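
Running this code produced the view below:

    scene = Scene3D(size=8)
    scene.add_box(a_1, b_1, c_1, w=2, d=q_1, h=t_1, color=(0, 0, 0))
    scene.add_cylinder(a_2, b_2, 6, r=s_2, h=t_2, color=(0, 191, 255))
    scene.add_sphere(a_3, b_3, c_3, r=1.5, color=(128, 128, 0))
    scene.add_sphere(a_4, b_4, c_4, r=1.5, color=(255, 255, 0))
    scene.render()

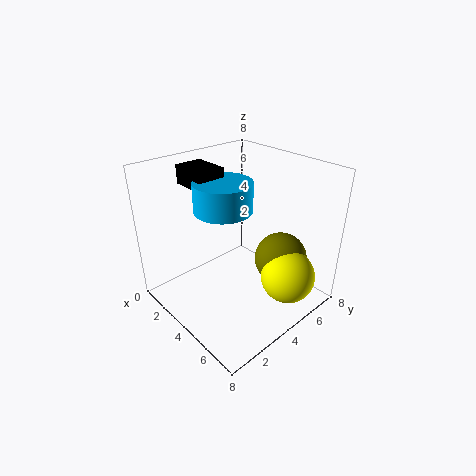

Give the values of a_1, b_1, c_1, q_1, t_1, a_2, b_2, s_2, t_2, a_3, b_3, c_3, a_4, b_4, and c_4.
a_1 = 1.5, b_1 = 2, c_1 = 7, q_1 = 1.5, t_1 = 1, a_2 = 4, b_2 = 3, s_2 = 1.5, t_2 = 1.5, a_3 = 5.5, b_3 = 6, c_3 = 2.5, a_4 = 6.5, b_4 = 5.5, c_4 = 2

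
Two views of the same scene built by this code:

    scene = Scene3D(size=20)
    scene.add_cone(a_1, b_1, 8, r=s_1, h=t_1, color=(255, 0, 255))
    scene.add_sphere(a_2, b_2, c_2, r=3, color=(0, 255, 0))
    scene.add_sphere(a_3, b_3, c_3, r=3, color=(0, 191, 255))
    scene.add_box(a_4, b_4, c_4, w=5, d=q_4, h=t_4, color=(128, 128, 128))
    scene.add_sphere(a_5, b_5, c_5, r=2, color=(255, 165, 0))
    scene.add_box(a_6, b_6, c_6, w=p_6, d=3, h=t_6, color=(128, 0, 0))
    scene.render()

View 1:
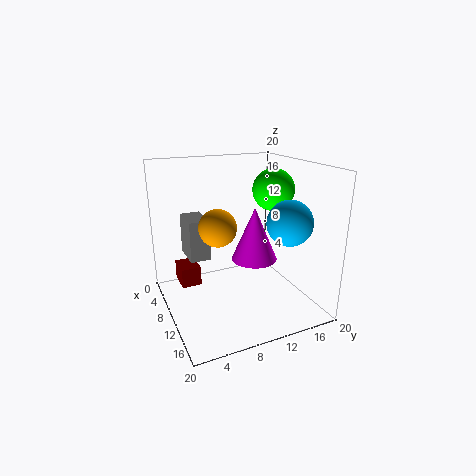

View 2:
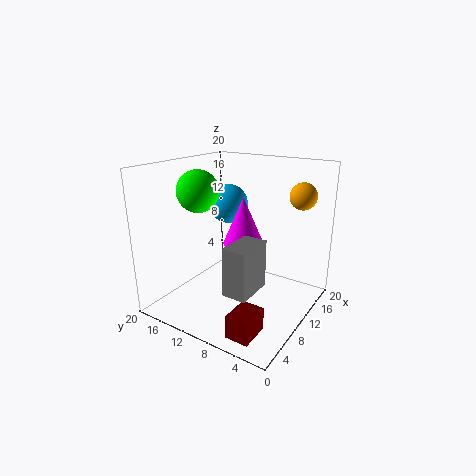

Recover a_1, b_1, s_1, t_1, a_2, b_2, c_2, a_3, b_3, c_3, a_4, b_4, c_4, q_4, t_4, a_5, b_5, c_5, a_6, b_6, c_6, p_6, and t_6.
a_1 = 13, b_1 = 11, s_1 = 3, t_1 = 7, a_2 = 9, b_2 = 16, c_2 = 16, a_3 = 15, b_3 = 15, c_3 = 13, a_4 = 2, b_4 = 4, c_4 = 6, q_4 = 3, t_4 = 6, a_5 = 18, b_5 = 4, c_5 = 15, a_6 = 1, b_6 = 3, c_6 = 1, p_6 = 4, t_6 = 3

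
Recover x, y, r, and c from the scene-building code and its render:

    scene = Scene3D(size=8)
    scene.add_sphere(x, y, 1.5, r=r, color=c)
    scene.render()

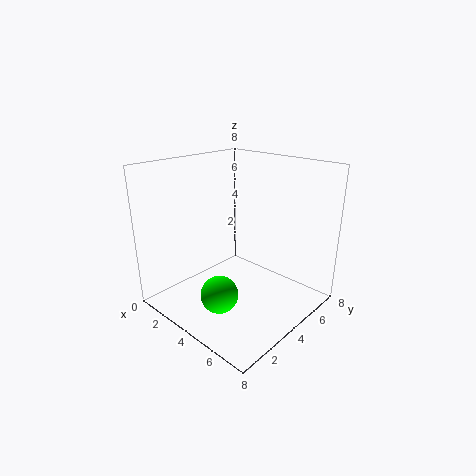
x = 4.5; y = 2; r = 1; c = 'lime'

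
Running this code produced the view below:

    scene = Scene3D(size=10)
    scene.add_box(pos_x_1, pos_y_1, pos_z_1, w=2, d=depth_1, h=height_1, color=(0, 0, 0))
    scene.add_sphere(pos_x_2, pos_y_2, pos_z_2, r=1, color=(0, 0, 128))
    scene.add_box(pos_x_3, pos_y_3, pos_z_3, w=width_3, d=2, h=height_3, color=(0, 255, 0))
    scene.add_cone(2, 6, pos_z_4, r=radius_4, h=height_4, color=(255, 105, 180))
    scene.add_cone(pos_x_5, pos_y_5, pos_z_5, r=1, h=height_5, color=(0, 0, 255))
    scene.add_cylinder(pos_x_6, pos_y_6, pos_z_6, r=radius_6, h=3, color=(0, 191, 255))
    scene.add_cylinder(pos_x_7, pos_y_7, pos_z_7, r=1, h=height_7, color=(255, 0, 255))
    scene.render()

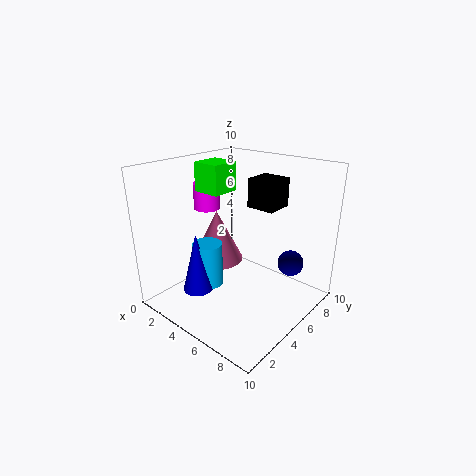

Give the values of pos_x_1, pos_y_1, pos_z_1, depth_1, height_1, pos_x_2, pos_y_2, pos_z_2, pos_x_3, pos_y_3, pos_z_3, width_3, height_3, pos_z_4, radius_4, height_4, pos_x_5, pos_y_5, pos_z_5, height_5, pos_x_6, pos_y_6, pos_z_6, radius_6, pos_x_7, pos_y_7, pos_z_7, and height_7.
pos_x_1 = 5; pos_y_1 = 6; pos_z_1 = 7; depth_1 = 2; height_1 = 2; pos_x_2 = 7; pos_y_2 = 9; pos_z_2 = 2; pos_x_3 = 2; pos_y_3 = 4; pos_z_3 = 8; width_3 = 2; height_3 = 2; pos_z_4 = 2; radius_4 = 2; height_4 = 4; pos_x_5 = 4; pos_y_5 = 2; pos_z_5 = 2; height_5 = 4; pos_x_6 = 4; pos_y_6 = 3; pos_z_6 = 2; radius_6 = 1; pos_x_7 = 1; pos_y_7 = 6; pos_z_7 = 6; height_7 = 2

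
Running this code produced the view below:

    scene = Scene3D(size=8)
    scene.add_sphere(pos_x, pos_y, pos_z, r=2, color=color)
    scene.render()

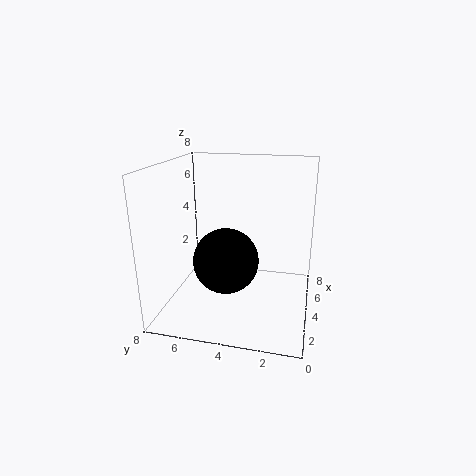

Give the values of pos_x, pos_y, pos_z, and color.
pos_x = 5
pos_y = 5
pos_z = 2
color = 'black'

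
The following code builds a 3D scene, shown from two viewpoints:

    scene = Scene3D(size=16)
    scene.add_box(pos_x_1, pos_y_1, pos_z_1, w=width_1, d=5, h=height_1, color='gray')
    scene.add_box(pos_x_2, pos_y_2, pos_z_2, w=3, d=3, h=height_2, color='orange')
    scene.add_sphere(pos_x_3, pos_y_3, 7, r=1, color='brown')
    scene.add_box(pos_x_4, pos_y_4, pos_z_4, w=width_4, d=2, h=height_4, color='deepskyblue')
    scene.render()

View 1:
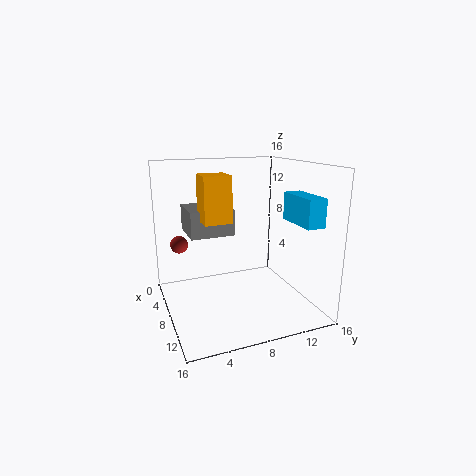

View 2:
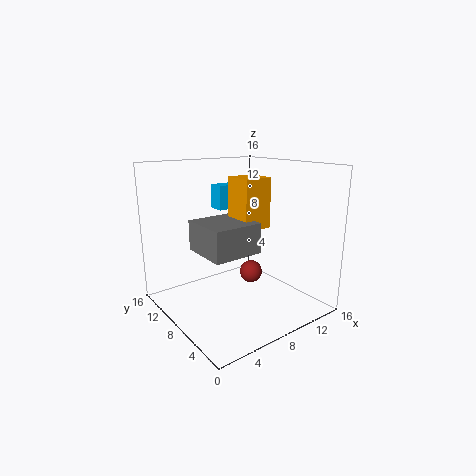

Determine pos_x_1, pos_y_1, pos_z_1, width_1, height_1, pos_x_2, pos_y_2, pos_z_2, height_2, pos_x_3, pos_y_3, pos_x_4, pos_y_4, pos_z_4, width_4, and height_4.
pos_x_1 = 2, pos_y_1 = 3, pos_z_1 = 8, width_1 = 5, height_1 = 3, pos_x_2 = 6, pos_y_2 = 4, pos_z_2 = 10, height_2 = 5, pos_x_3 = 5, pos_y_3 = 2, pos_x_4 = 9, pos_y_4 = 13, pos_z_4 = 10, width_4 = 5, height_4 = 3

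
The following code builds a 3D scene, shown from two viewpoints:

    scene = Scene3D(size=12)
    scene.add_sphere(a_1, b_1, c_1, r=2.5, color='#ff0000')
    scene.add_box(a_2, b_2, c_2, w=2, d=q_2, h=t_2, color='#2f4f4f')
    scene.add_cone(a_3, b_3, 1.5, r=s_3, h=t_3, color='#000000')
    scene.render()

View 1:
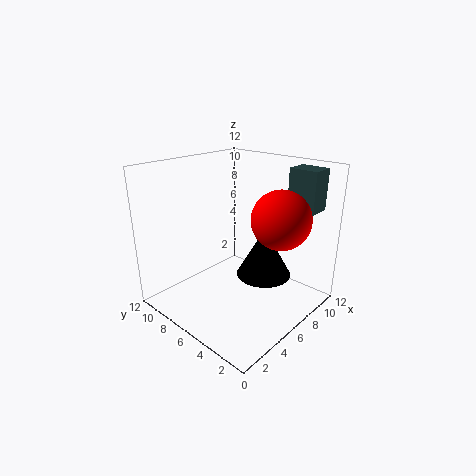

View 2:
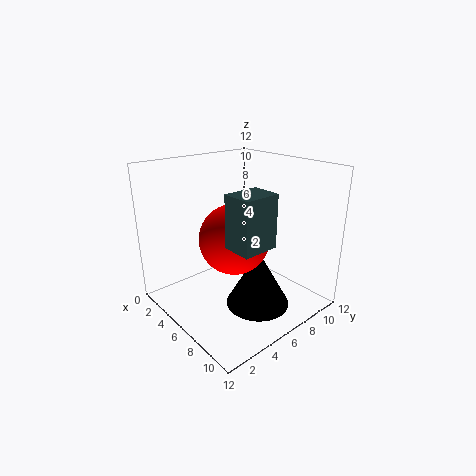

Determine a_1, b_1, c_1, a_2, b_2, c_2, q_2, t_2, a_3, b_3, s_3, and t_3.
a_1 = 8.5
b_1 = 3.5
c_1 = 7.5
a_2 = 10
b_2 = 1.5
c_2 = 8
q_2 = 2.5
t_2 = 3.5
a_3 = 9
b_3 = 5.5
s_3 = 2.5
t_3 = 4.5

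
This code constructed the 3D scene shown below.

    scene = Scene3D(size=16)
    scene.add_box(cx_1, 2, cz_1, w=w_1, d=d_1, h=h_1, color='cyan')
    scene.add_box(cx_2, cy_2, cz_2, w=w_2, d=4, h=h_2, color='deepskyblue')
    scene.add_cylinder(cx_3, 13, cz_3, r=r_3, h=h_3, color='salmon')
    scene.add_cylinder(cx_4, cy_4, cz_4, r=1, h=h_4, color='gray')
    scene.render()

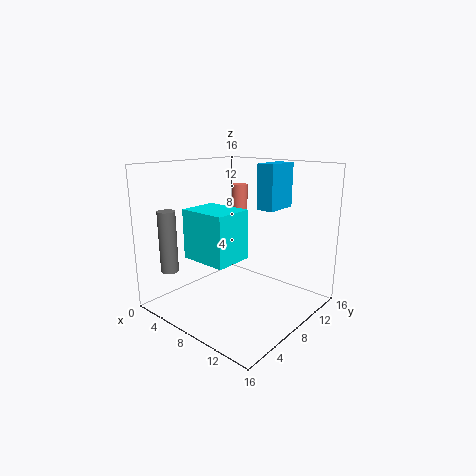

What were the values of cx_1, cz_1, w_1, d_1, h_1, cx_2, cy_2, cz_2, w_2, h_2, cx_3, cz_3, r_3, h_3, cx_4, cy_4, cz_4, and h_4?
cx_1 = 6
cz_1 = 7
w_1 = 5
d_1 = 4
h_1 = 5
cx_2 = 9
cy_2 = 10
cz_2 = 11
w_2 = 2
h_2 = 5
cx_3 = 4
cz_3 = 7
r_3 = 1
h_3 = 6
cx_4 = 2
cy_4 = 3
cz_4 = 4
h_4 = 7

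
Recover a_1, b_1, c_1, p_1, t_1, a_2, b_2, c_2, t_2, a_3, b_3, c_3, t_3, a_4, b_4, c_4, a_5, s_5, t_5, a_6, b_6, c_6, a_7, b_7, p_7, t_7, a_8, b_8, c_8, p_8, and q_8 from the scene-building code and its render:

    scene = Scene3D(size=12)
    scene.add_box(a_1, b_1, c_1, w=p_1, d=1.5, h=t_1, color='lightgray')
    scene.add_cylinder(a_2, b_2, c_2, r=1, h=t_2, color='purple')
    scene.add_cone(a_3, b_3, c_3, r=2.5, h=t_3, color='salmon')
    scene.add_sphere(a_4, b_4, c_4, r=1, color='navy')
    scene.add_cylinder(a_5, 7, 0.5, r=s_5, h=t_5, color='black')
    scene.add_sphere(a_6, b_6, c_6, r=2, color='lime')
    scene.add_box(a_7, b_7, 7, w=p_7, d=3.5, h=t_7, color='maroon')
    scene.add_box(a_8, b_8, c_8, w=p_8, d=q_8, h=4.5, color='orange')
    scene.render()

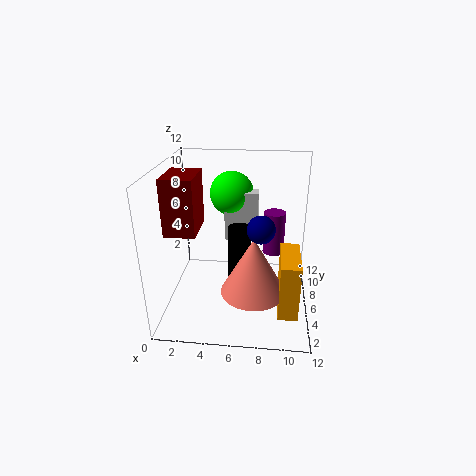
a_1 = 4.5
b_1 = 8.5
c_1 = 4.5
p_1 = 3
t_1 = 4.5
a_2 = 9
b_2 = 9.5
c_2 = 3
t_2 = 4
a_3 = 7.5
b_3 = 3
c_3 = 3
t_3 = 4.5
a_4 = 8
b_4 = 2.5
c_4 = 8.5
a_5 = 6
s_5 = 1
t_5 = 6
a_6 = 5
b_6 = 10
c_6 = 8.5
a_7 = 0.5
b_7 = 3.5
p_7 = 2.5
t_7 = 4.5
a_8 = 9.5
b_8 = 1.5
c_8 = 1.5
p_8 = 1.5
q_8 = 4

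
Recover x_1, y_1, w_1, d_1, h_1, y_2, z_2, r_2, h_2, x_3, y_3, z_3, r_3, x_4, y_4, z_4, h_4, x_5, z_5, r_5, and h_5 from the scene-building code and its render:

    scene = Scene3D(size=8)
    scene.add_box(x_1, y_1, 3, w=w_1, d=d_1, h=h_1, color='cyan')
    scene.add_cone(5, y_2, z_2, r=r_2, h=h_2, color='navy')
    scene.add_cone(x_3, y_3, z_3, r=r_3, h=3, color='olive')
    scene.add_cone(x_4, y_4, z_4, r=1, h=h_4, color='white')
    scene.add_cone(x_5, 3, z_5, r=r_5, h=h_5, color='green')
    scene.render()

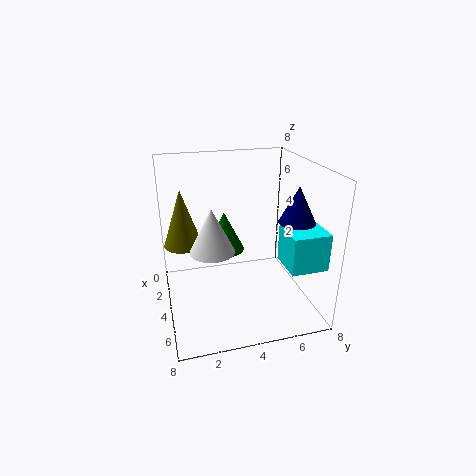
x_1 = 5
y_1 = 6
w_1 = 2
d_1 = 2
h_1 = 2
y_2 = 7
z_2 = 5
r_2 = 1
h_2 = 2
x_3 = 4
y_3 = 1
z_3 = 4
r_3 = 1
x_4 = 7
y_4 = 2
z_4 = 5
h_4 = 2
x_5 = 5
z_5 = 4
r_5 = 1
h_5 = 2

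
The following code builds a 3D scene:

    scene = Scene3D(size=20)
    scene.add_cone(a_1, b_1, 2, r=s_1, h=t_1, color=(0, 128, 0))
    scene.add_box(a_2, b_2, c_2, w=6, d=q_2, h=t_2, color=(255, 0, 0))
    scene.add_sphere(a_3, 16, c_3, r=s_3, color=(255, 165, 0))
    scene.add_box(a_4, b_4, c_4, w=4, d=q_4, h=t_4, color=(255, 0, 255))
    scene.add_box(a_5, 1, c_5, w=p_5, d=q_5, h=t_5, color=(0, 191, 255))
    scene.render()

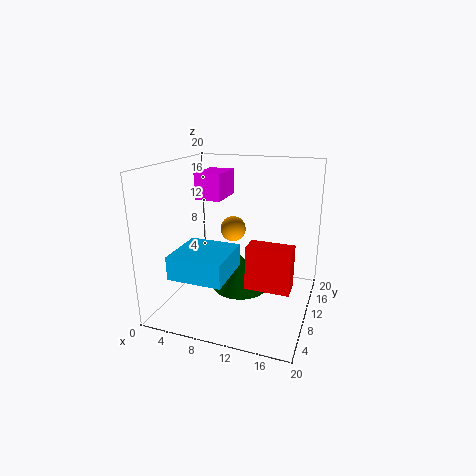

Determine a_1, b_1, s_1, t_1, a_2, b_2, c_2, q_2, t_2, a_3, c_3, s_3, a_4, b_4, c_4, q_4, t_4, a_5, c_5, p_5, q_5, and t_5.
a_1 = 10, b_1 = 11, s_1 = 4, t_1 = 5, a_2 = 12, b_2 = 7, c_2 = 4, q_2 = 3, t_2 = 6, a_3 = 7, c_3 = 9, s_3 = 2, a_4 = 2, b_4 = 13, c_4 = 14, q_4 = 6, t_4 = 4, a_5 = 4, c_5 = 7, p_5 = 7, q_5 = 7, t_5 = 3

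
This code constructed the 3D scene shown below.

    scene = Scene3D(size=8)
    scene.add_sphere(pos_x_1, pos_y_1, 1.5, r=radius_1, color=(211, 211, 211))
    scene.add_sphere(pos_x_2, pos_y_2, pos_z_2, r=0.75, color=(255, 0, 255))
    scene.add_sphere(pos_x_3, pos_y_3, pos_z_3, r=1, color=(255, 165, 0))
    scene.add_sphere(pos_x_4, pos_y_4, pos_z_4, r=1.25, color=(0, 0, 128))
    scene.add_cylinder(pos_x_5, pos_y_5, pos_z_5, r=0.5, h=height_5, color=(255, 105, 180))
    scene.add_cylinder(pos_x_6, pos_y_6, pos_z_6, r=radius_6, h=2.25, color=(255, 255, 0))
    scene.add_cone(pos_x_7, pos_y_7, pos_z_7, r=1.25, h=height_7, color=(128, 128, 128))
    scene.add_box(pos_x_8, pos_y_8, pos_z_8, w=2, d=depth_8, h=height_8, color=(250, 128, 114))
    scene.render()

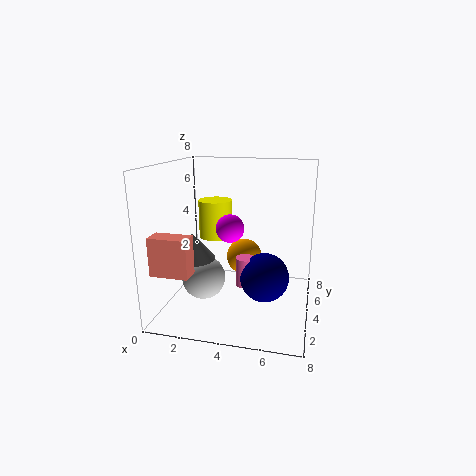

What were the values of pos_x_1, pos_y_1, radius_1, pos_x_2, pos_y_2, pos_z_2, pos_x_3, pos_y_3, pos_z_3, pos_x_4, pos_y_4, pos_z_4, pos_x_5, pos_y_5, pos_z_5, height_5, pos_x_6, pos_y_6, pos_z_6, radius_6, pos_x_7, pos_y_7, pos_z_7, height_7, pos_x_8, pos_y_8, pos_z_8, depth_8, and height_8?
pos_x_1 = 2, pos_y_1 = 3.75, radius_1 = 1.25, pos_x_2 = 3.75, pos_y_2 = 3.25, pos_z_2 = 4.75, pos_x_3 = 4.25, pos_y_3 = 4.5, pos_z_3 = 2.75, pos_x_4 = 5.75, pos_y_4 = 2.5, pos_z_4 = 2.5, pos_x_5 = 4.75, pos_y_5 = 2.5, pos_z_5 = 2, height_5 = 1.5, pos_x_6 = 2.25, pos_y_6 = 5.5, pos_z_6 = 3.5, radius_6 = 1, pos_x_7 = 1.5, pos_y_7 = 3.5, pos_z_7 = 2.75, height_7 = 1.5, pos_x_8 = 0.25, pos_y_8 = 0.75, pos_z_8 = 2.75, depth_8 = 1, height_8 = 2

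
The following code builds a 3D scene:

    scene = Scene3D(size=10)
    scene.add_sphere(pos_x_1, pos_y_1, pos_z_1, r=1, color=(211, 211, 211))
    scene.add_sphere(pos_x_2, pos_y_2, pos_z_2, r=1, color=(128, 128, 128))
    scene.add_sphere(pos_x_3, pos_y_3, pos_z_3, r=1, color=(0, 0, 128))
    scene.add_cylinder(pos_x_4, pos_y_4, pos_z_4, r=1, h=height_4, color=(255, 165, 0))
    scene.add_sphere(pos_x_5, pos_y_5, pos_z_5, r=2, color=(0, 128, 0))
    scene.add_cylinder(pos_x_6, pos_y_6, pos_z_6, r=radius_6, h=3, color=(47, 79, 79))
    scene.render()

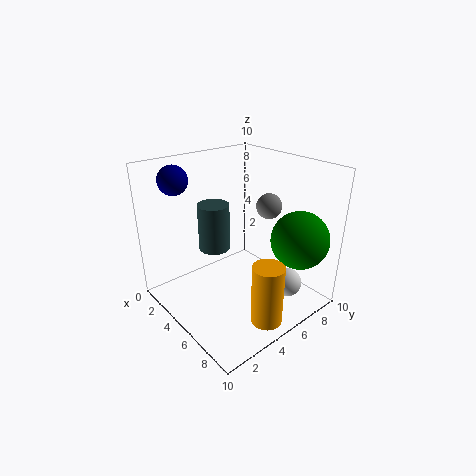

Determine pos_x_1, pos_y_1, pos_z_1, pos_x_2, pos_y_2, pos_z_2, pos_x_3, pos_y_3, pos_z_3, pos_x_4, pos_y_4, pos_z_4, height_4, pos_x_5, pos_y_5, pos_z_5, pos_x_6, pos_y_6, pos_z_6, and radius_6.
pos_x_1 = 8; pos_y_1 = 7; pos_z_1 = 2; pos_x_2 = 4; pos_y_2 = 9; pos_z_2 = 6; pos_x_3 = 2; pos_y_3 = 2; pos_z_3 = 9; pos_x_4 = 9; pos_y_4 = 4; pos_z_4 = 1; height_4 = 4; pos_x_5 = 8; pos_y_5 = 8; pos_z_5 = 5; pos_x_6 = 5; pos_y_6 = 3; pos_z_6 = 5; radius_6 = 1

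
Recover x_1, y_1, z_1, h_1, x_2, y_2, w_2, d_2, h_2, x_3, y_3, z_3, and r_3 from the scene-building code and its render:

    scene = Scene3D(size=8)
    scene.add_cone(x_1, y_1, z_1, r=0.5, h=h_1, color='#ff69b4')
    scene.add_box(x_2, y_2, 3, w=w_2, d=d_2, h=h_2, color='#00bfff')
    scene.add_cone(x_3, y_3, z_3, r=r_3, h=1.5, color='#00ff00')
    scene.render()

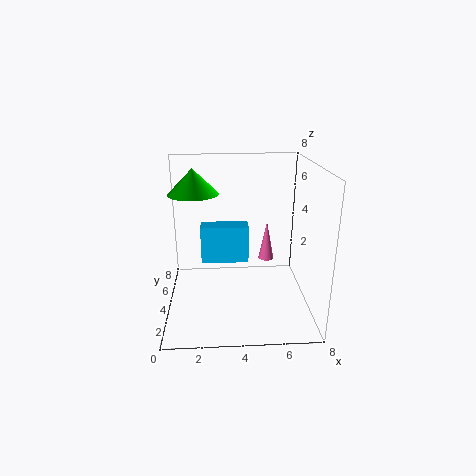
x_1 = 6, y_1 = 6.5, z_1 = 1.5, h_1 = 2.5, x_2 = 2, y_2 = 3, w_2 = 2.5, d_2 = 1, h_2 = 2, x_3 = 1.5, y_3 = 6, z_3 = 6, r_3 = 1.5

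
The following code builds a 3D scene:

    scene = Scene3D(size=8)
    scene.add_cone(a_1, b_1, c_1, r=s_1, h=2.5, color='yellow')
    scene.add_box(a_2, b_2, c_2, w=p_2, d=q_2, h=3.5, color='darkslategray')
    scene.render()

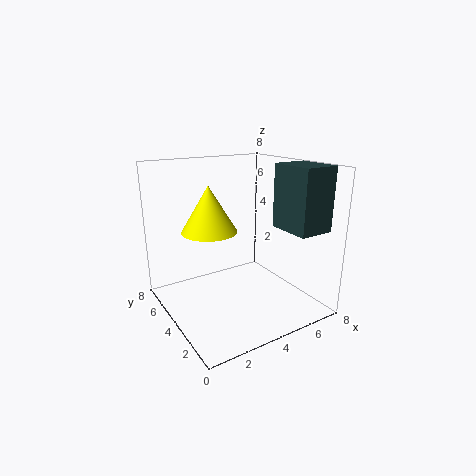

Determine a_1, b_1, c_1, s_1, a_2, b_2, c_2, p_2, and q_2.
a_1 = 2.5
b_1 = 4.5
c_1 = 4.5
s_1 = 1.5
a_2 = 6
b_2 = 1
c_2 = 4.5
p_2 = 2
q_2 = 2.5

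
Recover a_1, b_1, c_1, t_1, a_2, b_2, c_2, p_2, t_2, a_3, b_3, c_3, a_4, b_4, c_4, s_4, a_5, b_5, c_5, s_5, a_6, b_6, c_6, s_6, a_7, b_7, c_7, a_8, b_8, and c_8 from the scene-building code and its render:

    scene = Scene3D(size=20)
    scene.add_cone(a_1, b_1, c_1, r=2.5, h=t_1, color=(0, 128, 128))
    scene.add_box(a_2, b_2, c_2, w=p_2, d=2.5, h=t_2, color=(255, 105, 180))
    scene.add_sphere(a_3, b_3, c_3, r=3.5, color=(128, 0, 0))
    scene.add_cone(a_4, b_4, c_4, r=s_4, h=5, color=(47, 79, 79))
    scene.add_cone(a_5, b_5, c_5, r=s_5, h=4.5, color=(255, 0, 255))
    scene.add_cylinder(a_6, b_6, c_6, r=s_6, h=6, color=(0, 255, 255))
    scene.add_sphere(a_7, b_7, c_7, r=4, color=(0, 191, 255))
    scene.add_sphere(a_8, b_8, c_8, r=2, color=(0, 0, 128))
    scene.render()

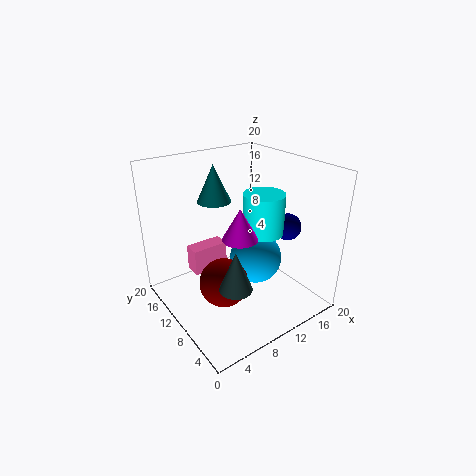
a_1 = 10; b_1 = 16; c_1 = 13.5; t_1 = 5.5; a_2 = 5.5; b_2 = 14.5; c_2 = 3; p_2 = 5.5; t_2 = 4; a_3 = 7.5; b_3 = 10; c_3 = 3.5; a_4 = 5; b_4 = 3.5; c_4 = 7.5; s_4 = 2; a_5 = 10; b_5 = 9.5; c_5 = 10; s_5 = 2.5; a_6 = 14.5; b_6 = 10; c_6 = 9.5; s_6 = 3; a_7 = 14.5; b_7 = 11.5; c_7 = 4.5; a_8 = 18; b_8 = 8.5; c_8 = 10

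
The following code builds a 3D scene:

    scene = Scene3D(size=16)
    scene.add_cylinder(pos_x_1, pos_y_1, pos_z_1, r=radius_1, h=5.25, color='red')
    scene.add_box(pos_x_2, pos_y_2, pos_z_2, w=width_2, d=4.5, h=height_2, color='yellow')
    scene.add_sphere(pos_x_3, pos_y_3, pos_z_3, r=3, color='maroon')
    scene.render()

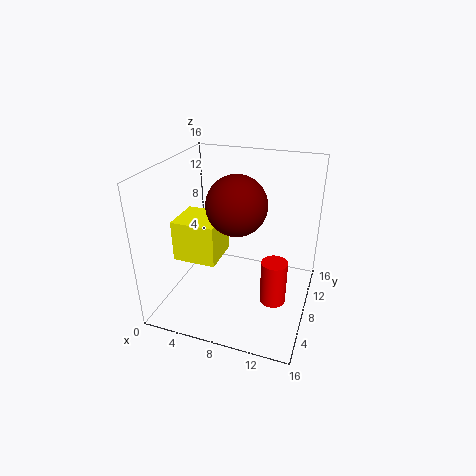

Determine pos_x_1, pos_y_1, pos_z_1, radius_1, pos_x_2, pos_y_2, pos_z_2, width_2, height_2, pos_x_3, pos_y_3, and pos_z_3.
pos_x_1 = 12.25
pos_y_1 = 8.25
pos_z_1 = 0.25
radius_1 = 1.5
pos_x_2 = 1.75
pos_y_2 = 4.5
pos_z_2 = 6
width_2 = 4.75
height_2 = 4.5
pos_x_3 = 8.75
pos_y_3 = 5.5
pos_z_3 = 13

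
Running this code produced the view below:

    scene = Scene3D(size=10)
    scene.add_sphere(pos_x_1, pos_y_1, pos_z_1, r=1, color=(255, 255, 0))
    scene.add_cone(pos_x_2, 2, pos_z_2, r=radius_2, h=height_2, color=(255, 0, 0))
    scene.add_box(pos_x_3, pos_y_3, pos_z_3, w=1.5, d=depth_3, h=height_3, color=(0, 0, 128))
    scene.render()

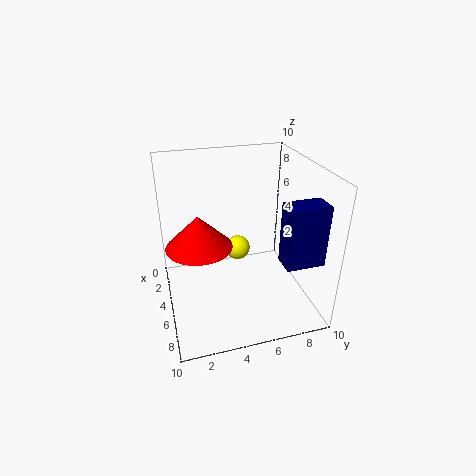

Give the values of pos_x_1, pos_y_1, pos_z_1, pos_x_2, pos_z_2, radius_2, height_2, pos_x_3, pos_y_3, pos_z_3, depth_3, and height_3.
pos_x_1 = 1.5
pos_y_1 = 6
pos_z_1 = 2
pos_x_2 = 7
pos_z_2 = 6
radius_2 = 2
height_2 = 2
pos_x_3 = 7.5
pos_y_3 = 7
pos_z_3 = 4.5
depth_3 = 2.5
height_3 = 4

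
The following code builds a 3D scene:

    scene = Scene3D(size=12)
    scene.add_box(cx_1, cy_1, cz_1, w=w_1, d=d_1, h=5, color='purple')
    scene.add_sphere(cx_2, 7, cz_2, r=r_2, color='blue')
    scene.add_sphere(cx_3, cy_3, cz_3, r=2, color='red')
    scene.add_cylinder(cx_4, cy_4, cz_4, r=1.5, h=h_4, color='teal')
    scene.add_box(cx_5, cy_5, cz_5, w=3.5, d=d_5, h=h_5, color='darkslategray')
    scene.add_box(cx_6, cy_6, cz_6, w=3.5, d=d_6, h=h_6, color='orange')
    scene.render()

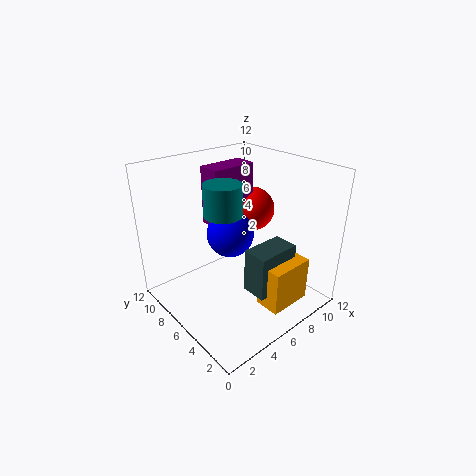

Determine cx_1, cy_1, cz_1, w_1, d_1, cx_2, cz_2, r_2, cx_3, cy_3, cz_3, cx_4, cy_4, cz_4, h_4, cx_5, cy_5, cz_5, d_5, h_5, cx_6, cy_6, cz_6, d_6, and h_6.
cx_1 = 5, cy_1 = 7.5, cz_1 = 6.5, w_1 = 4, d_1 = 2, cx_2 = 6, cz_2 = 6, r_2 = 2, cx_3 = 9.5, cy_3 = 8, cz_3 = 7, cx_4 = 4.5, cy_4 = 6, cz_4 = 8.5, h_4 = 2.5, cx_5 = 4.5, cy_5 = 1.5, cz_5 = 3, d_5 = 2, h_5 = 3.5, cx_6 = 5, cy_6 = 0.5, cz_6 = 2, d_6 = 2, h_6 = 3.5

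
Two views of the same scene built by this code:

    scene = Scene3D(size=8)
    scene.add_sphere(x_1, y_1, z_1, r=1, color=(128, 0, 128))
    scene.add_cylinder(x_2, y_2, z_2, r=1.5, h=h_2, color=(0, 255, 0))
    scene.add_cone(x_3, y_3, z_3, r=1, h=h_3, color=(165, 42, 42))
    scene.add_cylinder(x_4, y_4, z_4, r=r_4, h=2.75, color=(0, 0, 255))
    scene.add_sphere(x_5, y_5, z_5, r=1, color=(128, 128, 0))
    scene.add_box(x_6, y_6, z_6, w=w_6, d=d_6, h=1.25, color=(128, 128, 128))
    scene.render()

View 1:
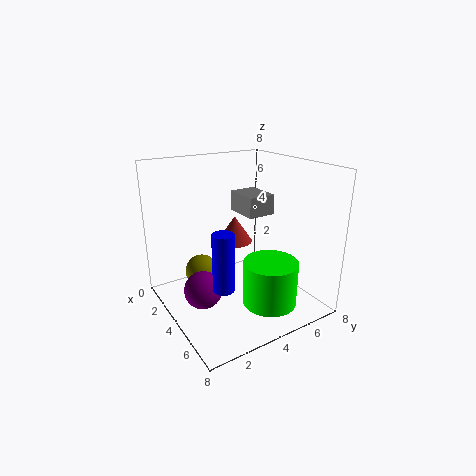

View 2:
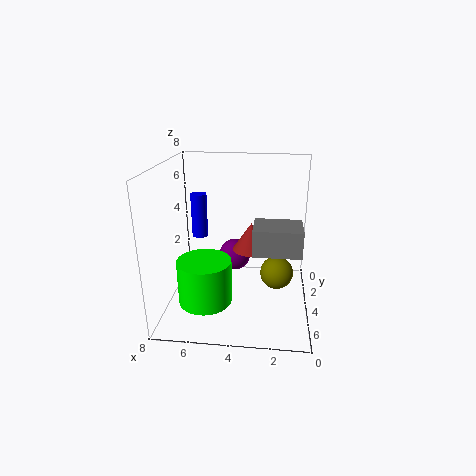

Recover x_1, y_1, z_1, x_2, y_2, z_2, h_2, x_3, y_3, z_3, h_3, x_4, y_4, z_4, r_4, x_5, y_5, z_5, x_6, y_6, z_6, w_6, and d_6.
x_1 = 4.5, y_1 = 1.5, z_1 = 1.75, x_2 = 5.75, y_2 = 5, z_2 = 0.5, h_2 = 2.5, x_3 = 3.25, y_3 = 4.25, z_3 = 3.5, h_3 = 1.5, x_4 = 6.75, y_4 = 1.5, z_4 = 3, r_4 = 0.5, x_5 = 1.75, y_5 = 2.75, z_5 = 1.25, x_6 = 0.75, y_6 = 5.5, z_6 = 4.5, w_6 = 2.25, d_6 = 1.75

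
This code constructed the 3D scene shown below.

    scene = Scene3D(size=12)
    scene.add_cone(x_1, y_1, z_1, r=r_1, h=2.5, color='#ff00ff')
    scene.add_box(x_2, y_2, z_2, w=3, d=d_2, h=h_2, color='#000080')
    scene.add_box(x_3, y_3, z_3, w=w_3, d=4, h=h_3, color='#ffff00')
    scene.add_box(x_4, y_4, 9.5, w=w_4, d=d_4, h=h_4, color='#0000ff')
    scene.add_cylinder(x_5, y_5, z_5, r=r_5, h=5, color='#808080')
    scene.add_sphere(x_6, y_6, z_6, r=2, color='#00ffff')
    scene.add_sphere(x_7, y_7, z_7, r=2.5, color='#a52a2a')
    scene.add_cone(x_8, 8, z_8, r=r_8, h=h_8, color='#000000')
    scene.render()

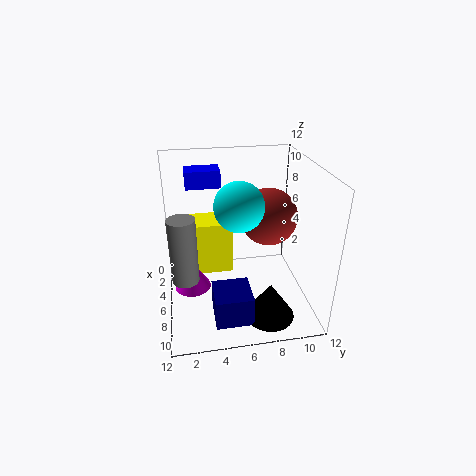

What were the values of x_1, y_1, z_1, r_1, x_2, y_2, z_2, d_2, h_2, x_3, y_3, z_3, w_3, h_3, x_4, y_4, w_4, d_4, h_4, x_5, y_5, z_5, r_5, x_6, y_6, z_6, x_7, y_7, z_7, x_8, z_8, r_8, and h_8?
x_1 = 6.5; y_1 = 2; z_1 = 2; r_1 = 1.5; x_2 = 7.5; y_2 = 3.5; z_2 = 0.5; d_2 = 3; h_2 = 2.5; x_3 = 0.5; y_3 = 2; z_3 = 1; w_3 = 3; h_3 = 5; x_4 = 1.5; y_4 = 2; w_4 = 2; d_4 = 3; h_4 = 1.5; x_5 = 9; y_5 = 1.5; z_5 = 4.5; r_5 = 1; x_6 = 6.5; y_6 = 6; z_6 = 9; x_7 = 4.5; y_7 = 9; z_7 = 7; x_8 = 9.5; z_8 = 0.5; r_8 = 2; h_8 = 3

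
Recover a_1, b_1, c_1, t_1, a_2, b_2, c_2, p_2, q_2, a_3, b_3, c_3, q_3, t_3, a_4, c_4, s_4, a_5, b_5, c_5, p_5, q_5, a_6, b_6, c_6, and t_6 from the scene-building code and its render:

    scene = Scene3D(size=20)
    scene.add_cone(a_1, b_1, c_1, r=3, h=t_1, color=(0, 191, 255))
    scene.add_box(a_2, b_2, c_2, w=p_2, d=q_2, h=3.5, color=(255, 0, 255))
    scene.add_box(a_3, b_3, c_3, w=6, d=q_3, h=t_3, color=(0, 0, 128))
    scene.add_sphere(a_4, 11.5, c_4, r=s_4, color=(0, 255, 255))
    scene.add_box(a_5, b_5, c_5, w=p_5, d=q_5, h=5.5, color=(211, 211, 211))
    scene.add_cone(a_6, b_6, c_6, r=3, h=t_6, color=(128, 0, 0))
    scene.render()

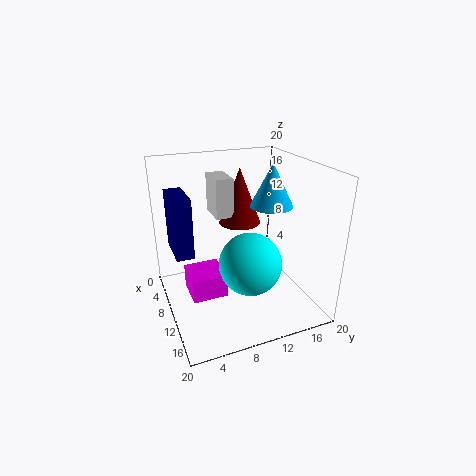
a_1 = 10; b_1 = 15; c_1 = 14; t_1 = 6; a_2 = 6; b_2 = 3; c_2 = 1.5; p_2 = 5; q_2 = 5; a_3 = 3; b_3 = 1.5; c_3 = 7.5; q_3 = 2.5; t_3 = 8.5; a_4 = 11; c_4 = 6; s_4 = 4.5; a_5 = 4; b_5 = 7.5; c_5 = 12.5; p_5 = 4.5; q_5 = 2.5; a_6 = 7; b_6 = 11.5; c_6 = 11; t_6 = 8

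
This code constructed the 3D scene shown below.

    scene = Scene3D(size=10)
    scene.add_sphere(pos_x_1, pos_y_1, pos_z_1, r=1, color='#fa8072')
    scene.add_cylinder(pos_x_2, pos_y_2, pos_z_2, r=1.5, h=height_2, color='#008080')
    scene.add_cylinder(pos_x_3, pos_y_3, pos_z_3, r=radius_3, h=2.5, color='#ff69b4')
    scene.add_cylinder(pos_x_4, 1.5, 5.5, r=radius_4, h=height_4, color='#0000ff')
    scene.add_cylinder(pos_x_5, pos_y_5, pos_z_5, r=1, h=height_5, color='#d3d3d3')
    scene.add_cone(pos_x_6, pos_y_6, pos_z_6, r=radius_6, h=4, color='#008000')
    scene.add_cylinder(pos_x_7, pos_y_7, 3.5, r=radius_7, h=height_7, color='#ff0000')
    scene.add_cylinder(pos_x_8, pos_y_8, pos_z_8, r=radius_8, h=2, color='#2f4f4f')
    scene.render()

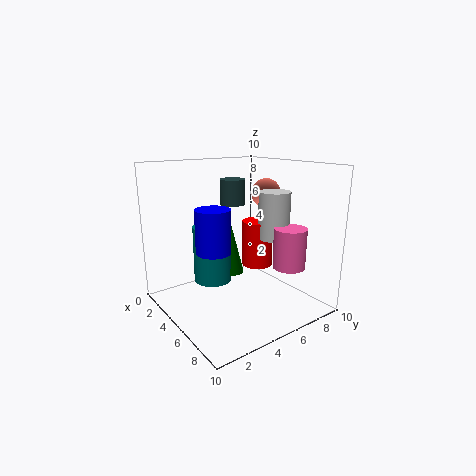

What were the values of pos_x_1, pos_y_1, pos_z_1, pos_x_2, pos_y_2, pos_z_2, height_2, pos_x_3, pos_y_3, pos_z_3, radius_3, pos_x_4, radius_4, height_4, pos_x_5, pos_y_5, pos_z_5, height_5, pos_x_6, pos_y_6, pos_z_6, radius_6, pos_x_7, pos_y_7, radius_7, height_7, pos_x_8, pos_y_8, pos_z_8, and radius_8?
pos_x_1 = 5.5
pos_y_1 = 7
pos_z_1 = 8
pos_x_2 = 1.5
pos_y_2 = 5
pos_z_2 = 0.5
height_2 = 4.5
pos_x_3 = 9
pos_y_3 = 6
pos_z_3 = 4
radius_3 = 1
pos_x_4 = 7.5
radius_4 = 1
height_4 = 2.5
pos_x_5 = 7.5
pos_y_5 = 6
pos_z_5 = 5.5
height_5 = 3
pos_x_6 = 2
pos_y_6 = 6.5
pos_z_6 = 1
radius_6 = 1
pos_x_7 = 6.5
pos_y_7 = 5.5
radius_7 = 1
height_7 = 3
pos_x_8 = 1.5
pos_y_8 = 7
pos_z_8 = 6.5
radius_8 = 1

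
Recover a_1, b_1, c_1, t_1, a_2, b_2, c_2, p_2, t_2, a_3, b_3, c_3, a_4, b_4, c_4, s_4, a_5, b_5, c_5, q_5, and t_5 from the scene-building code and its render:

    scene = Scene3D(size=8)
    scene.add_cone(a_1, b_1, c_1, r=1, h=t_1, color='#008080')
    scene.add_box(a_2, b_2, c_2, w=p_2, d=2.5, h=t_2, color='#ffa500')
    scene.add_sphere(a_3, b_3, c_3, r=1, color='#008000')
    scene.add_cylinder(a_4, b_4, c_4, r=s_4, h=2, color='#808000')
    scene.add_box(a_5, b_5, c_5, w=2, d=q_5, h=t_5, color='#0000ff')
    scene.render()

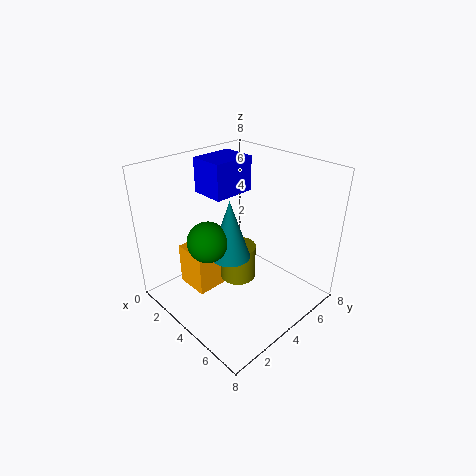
a_1 = 5; b_1 = 2.5; c_1 = 4; t_1 = 3; a_2 = 1; b_2 = 2; c_2 = 0.5; p_2 = 2; t_2 = 2.5; a_3 = 4.5; b_3 = 1.5; c_3 = 5; a_4 = 4; b_4 = 4; c_4 = 1.5; s_4 = 1; a_5 = 1; b_5 = 3.5; c_5 = 6; q_5 = 2.5; t_5 = 2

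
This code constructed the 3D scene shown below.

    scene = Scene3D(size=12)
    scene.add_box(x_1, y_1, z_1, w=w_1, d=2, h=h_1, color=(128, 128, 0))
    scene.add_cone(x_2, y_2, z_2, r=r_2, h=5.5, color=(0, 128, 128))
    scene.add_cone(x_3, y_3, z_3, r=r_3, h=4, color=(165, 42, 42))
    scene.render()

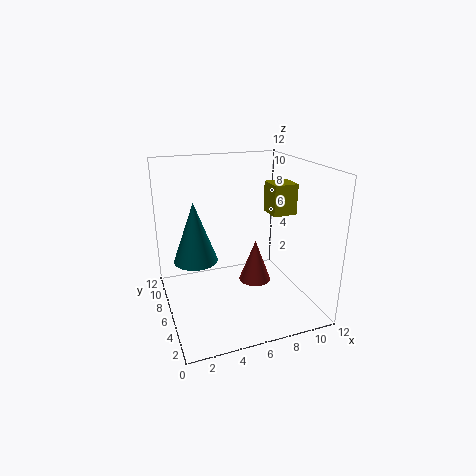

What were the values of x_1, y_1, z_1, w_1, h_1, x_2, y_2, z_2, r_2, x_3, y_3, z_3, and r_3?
x_1 = 8.5
y_1 = 4.5
z_1 = 8
w_1 = 2
h_1 = 2.5
x_2 = 3
y_2 = 9
z_2 = 3
r_2 = 2
x_3 = 8.5
y_3 = 8
z_3 = 0.5
r_3 = 1.5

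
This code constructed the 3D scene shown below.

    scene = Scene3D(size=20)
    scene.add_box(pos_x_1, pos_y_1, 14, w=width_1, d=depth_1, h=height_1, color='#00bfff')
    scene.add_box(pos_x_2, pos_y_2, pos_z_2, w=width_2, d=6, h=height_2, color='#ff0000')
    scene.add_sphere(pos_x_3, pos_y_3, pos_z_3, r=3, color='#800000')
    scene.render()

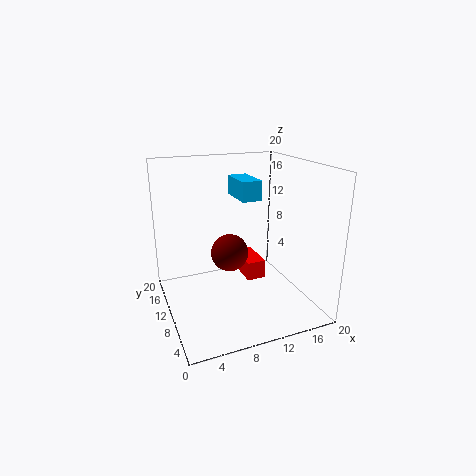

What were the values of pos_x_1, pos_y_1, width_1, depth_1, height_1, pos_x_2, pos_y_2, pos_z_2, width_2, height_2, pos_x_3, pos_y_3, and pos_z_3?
pos_x_1 = 12, pos_y_1 = 13, width_1 = 3, depth_1 = 6, height_1 = 3, pos_x_2 = 13, pos_y_2 = 13, pos_z_2 = 1, width_2 = 3, height_2 = 3, pos_x_3 = 11, pos_y_3 = 16, pos_z_3 = 5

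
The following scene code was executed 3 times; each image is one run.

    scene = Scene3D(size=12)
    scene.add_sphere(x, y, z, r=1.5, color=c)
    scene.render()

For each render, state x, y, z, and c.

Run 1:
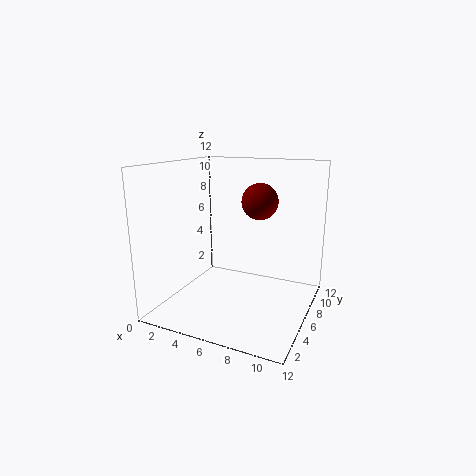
x = 7.5
y = 7
z = 9
c = 'maroon'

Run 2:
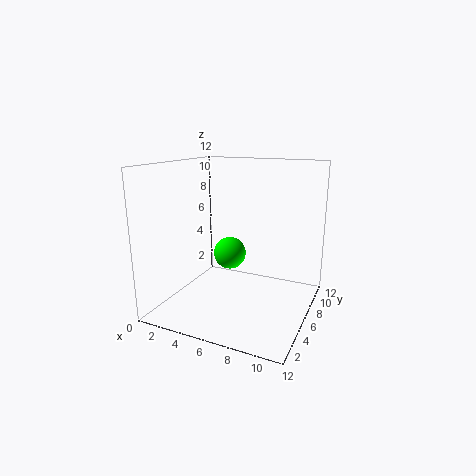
x = 4
y = 8.5
z = 3.5
c = 'lime'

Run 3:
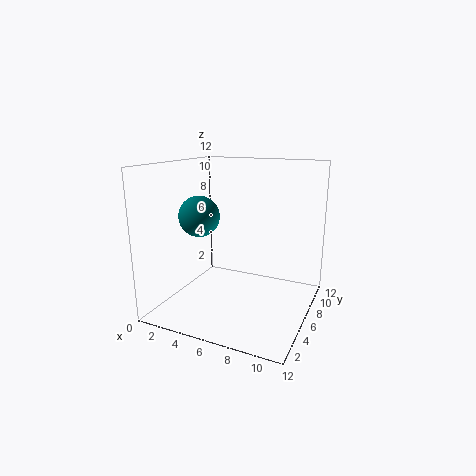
x = 4.5
y = 2.5
z = 8.5
c = 'teal'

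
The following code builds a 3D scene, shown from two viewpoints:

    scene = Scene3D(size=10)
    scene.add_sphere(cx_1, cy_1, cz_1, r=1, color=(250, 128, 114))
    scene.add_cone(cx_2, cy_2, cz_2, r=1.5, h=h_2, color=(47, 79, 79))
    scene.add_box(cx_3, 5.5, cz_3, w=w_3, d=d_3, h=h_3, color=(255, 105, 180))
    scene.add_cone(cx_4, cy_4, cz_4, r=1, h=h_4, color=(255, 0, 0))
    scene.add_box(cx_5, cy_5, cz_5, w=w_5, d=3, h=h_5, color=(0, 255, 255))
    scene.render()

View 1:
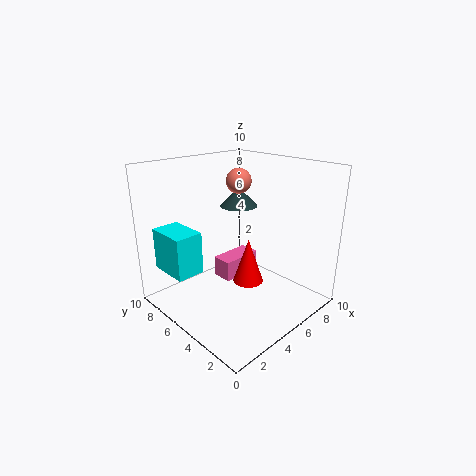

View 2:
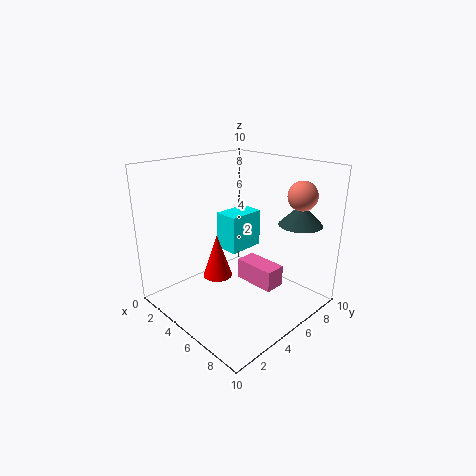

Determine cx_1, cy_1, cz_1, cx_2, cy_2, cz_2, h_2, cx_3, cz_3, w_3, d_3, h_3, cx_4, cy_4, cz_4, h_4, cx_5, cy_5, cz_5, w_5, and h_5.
cx_1 = 8
cy_1 = 8
cz_1 = 8
cx_2 = 8
cy_2 = 8
cz_2 = 6
h_2 = 1.5
cx_3 = 4.5
cz_3 = 1.5
w_3 = 3
d_3 = 1.5
h_3 = 1.5
cx_4 = 4.5
cy_4 = 3.5
cz_4 = 2.5
h_4 = 3
cx_5 = 1
cy_5 = 6.5
cz_5 = 2.5
w_5 = 2
h_5 = 3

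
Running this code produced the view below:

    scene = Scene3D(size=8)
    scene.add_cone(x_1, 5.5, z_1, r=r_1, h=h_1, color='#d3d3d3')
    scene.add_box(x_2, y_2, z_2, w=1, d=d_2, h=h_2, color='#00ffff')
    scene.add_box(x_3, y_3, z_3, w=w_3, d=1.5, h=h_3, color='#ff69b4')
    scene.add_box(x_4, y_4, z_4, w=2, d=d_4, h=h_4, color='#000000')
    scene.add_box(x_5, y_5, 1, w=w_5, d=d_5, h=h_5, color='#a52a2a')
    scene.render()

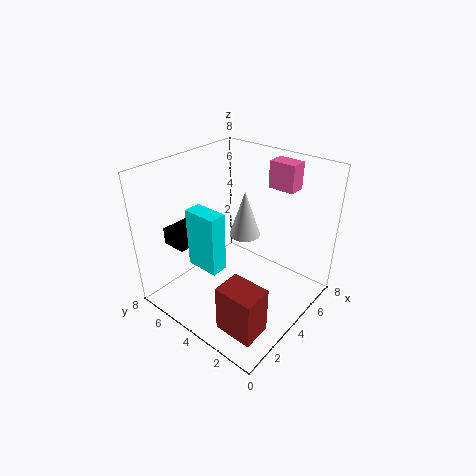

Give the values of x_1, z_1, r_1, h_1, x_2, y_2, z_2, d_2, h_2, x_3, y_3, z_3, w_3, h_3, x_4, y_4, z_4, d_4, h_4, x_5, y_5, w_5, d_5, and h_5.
x_1 = 6.5, z_1 = 2.5, r_1 = 1, h_1 = 3, x_2 = 2.5, y_2 = 4.5, z_2 = 2, d_2 = 2, h_2 = 3.5, x_3 = 6, y_3 = 2, z_3 = 6.5, w_3 = 1, h_3 = 1.5, x_4 = 2, y_4 = 6.5, z_4 = 3, d_4 = 1.5, h_4 = 1, x_5 = 0.5, y_5 = 0.5, w_5 = 1.5, d_5 = 2, h_5 = 2.5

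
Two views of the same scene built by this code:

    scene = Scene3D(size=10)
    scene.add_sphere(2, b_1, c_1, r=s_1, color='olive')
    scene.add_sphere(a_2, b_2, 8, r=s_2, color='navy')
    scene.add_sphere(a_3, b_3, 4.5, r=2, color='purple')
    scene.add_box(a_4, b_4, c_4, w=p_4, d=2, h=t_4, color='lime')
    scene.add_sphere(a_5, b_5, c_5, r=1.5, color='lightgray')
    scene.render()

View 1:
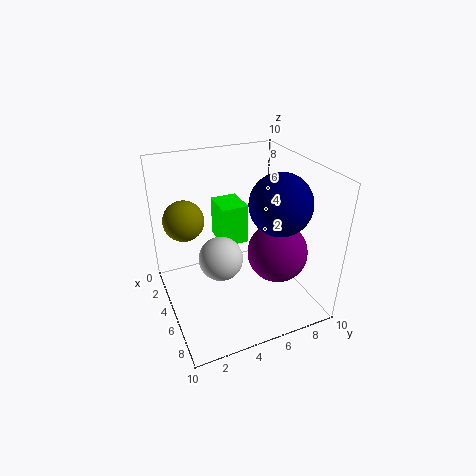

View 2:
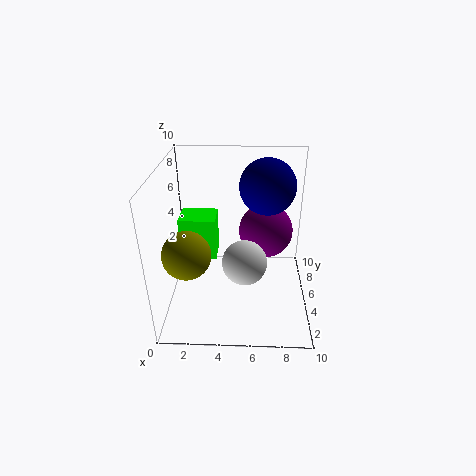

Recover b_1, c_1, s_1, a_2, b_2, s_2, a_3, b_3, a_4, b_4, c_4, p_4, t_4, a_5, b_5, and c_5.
b_1 = 2, c_1 = 5.5, s_1 = 1.5, a_2 = 7, b_2 = 7, s_2 = 2, a_3 = 7, b_3 = 7, a_4 = 1, b_4 = 4.5, c_4 = 3.5, p_4 = 2.5, t_4 = 3, a_5 = 5.5, b_5 = 3.5, c_5 = 4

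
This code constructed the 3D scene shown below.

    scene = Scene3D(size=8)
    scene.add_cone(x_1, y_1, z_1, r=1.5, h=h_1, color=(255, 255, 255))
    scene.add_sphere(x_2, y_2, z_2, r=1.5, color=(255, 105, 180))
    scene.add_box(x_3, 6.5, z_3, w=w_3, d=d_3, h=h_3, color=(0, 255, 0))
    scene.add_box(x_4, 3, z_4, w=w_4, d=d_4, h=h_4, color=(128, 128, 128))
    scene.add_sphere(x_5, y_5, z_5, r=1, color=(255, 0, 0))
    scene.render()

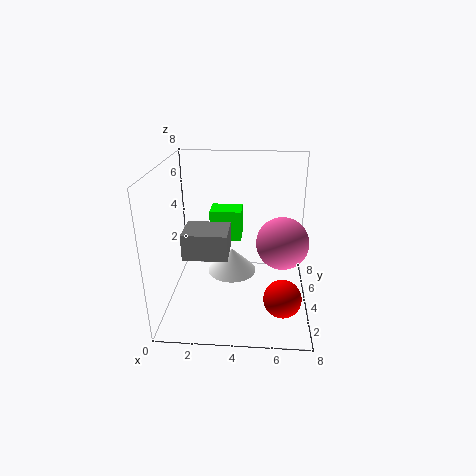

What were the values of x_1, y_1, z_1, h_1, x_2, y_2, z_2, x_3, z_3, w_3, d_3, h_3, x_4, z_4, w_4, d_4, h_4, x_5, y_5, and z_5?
x_1 = 3.5
y_1 = 5.5
z_1 = 1
h_1 = 1.5
x_2 = 6.5
y_2 = 4.5
z_2 = 3.5
x_3 = 2
z_3 = 2.5
w_3 = 2
d_3 = 1.5
h_3 = 2
x_4 = 1
z_4 = 3
w_4 = 2.5
d_4 = 2
h_4 = 1.5
x_5 = 6.5
y_5 = 2
z_5 = 1.5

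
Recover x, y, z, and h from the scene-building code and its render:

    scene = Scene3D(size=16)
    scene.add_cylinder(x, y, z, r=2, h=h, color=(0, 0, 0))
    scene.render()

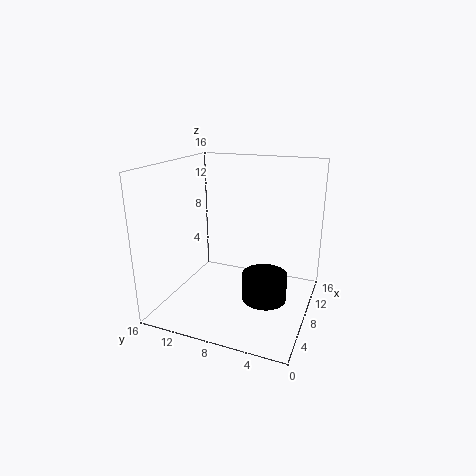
x = 2; y = 3; z = 5; h = 2.5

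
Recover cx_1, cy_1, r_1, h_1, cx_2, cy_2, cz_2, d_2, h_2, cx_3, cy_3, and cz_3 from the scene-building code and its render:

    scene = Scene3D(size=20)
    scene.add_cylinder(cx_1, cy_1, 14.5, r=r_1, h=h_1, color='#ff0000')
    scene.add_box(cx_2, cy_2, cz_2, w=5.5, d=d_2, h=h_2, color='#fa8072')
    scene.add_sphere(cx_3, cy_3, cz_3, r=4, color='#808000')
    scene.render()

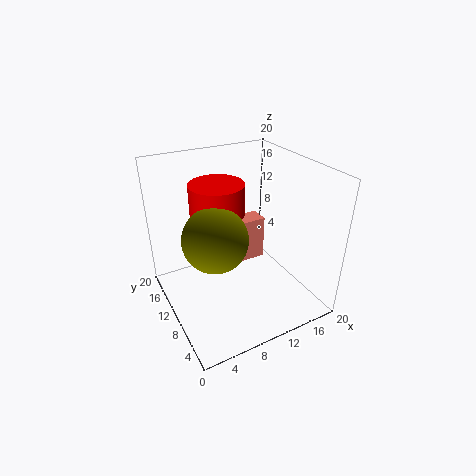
cx_1 = 7; cy_1 = 10; r_1 = 3.5; h_1 = 4; cx_2 = 11.5; cy_2 = 14; cz_2 = 2.5; d_2 = 3; h_2 = 7; cx_3 = 5; cy_3 = 6.5; cz_3 = 13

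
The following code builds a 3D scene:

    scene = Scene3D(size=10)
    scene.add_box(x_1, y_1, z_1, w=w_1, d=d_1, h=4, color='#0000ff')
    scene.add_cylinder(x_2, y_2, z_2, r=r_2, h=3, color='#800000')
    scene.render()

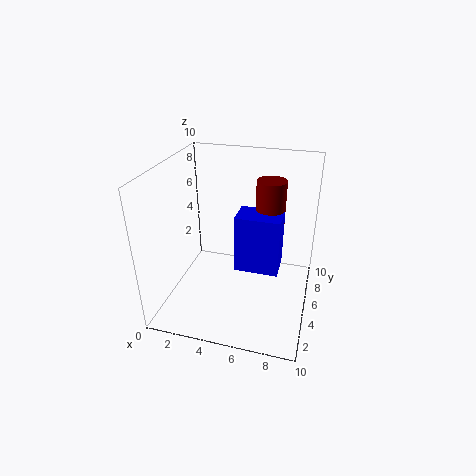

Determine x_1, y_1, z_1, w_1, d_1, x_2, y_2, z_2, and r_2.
x_1 = 5
y_1 = 4
z_1 = 3
w_1 = 3
d_1 = 2
x_2 = 7
y_2 = 6
z_2 = 6
r_2 = 1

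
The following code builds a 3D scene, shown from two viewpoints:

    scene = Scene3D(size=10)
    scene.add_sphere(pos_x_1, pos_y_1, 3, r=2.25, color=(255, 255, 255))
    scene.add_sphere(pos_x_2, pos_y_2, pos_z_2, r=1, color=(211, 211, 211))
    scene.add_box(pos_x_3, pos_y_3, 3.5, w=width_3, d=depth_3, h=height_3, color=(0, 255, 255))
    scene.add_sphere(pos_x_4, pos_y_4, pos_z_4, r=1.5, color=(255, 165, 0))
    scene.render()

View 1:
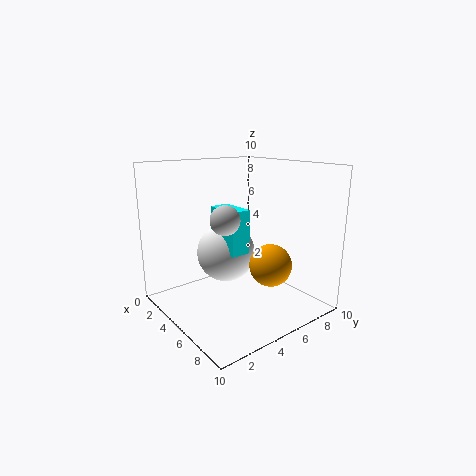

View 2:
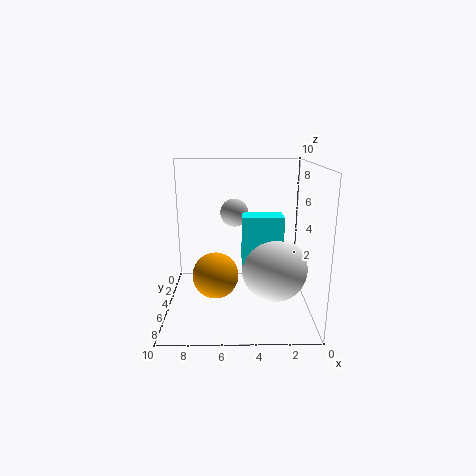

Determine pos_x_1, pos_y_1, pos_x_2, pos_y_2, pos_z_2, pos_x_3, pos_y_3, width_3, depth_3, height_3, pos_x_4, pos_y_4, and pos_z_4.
pos_x_1 = 2.5; pos_y_1 = 5.75; pos_x_2 = 5.25; pos_y_2 = 3.75; pos_z_2 = 6.5; pos_x_3 = 2; pos_y_3 = 4.75; width_3 = 2.75; depth_3 = 1.5; height_3 = 3.25; pos_x_4 = 6.5; pos_y_4 = 6.75; pos_z_4 = 3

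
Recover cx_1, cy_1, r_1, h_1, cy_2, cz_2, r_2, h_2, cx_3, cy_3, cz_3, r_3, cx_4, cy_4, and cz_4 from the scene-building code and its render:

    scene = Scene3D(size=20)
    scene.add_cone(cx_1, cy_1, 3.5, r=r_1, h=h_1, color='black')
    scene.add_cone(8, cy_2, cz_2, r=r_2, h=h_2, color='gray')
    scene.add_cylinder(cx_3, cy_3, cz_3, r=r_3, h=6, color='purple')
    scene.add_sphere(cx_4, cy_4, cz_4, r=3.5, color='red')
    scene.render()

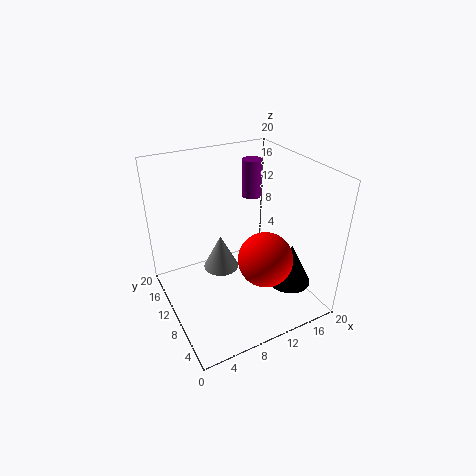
cx_1 = 16
cy_1 = 5.5
r_1 = 3
h_1 = 6
cy_2 = 11.5
cz_2 = 5
r_2 = 2.5
h_2 = 5
cx_3 = 16.5
cy_3 = 17.5
cz_3 = 12
r_3 = 1.5
cx_4 = 11
cy_4 = 4.5
cz_4 = 9.5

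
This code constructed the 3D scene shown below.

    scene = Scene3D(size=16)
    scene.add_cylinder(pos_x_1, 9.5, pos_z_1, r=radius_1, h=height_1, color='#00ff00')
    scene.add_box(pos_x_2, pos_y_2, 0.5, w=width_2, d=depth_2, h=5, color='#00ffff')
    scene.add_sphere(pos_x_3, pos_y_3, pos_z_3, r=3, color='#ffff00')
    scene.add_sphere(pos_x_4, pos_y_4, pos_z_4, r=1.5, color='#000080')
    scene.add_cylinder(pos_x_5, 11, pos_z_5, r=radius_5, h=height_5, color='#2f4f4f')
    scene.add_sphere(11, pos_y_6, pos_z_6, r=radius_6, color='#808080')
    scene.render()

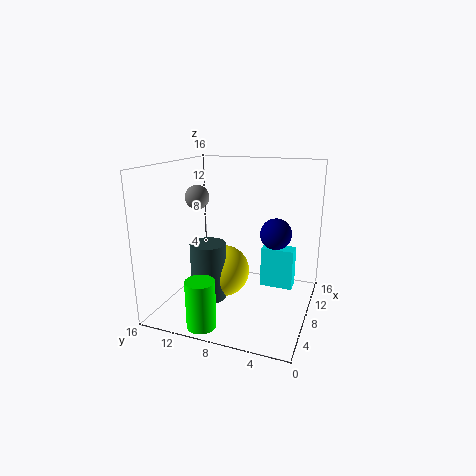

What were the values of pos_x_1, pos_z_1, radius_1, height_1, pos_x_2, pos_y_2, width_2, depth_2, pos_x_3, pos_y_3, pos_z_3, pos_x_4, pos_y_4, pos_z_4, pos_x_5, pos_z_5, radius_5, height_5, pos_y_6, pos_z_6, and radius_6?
pos_x_1 = 1.5, pos_z_1 = 0.5, radius_1 = 1.5, height_1 = 5, pos_x_2 = 12, pos_y_2 = 2.5, width_2 = 2, depth_2 = 4, pos_x_3 = 8.5, pos_y_3 = 10, pos_z_3 = 3.5, pos_x_4 = 5, pos_y_4 = 3, pos_z_4 = 10, pos_x_5 = 6.5, pos_z_5 = 1, radius_5 = 2, height_5 = 6.5, pos_y_6 = 14.5, pos_z_6 = 11.5, radius_6 = 1.5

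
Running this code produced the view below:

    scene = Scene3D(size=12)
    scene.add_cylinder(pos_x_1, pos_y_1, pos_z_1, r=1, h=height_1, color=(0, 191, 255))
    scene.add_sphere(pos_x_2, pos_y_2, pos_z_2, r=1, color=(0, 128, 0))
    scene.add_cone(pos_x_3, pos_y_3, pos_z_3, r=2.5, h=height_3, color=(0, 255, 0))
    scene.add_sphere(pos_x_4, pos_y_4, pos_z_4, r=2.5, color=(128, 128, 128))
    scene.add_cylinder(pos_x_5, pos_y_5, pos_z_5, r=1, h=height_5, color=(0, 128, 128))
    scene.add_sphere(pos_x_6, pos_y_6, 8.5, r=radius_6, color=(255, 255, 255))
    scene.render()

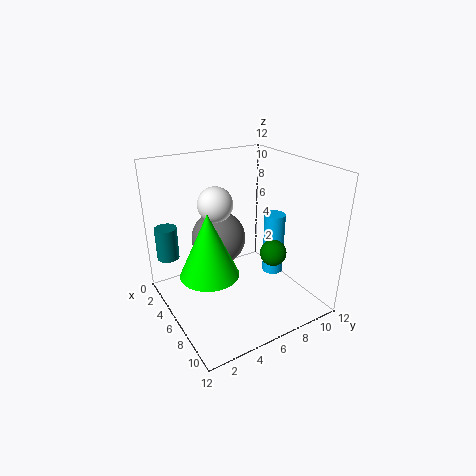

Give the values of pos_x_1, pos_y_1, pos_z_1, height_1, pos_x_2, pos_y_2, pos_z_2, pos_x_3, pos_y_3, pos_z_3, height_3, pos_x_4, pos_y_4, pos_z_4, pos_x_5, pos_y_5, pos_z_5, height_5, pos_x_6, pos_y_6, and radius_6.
pos_x_1 = 4.5, pos_y_1 = 11, pos_z_1 = 0.5, height_1 = 6, pos_x_2 = 9.5, pos_y_2 = 7, pos_z_2 = 6, pos_x_3 = 5.5, pos_y_3 = 3.5, pos_z_3 = 3, height_3 = 5.5, pos_x_4 = 2.5, pos_y_4 = 6, pos_z_4 = 4.5, pos_x_5 = 1, pos_y_5 = 1.5, pos_z_5 = 3, height_5 = 3, pos_x_6 = 4, pos_y_6 = 5, radius_6 = 1.5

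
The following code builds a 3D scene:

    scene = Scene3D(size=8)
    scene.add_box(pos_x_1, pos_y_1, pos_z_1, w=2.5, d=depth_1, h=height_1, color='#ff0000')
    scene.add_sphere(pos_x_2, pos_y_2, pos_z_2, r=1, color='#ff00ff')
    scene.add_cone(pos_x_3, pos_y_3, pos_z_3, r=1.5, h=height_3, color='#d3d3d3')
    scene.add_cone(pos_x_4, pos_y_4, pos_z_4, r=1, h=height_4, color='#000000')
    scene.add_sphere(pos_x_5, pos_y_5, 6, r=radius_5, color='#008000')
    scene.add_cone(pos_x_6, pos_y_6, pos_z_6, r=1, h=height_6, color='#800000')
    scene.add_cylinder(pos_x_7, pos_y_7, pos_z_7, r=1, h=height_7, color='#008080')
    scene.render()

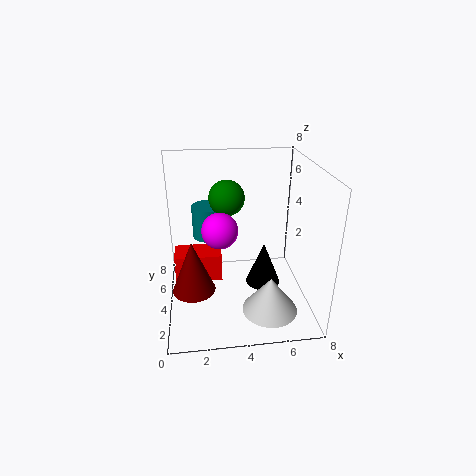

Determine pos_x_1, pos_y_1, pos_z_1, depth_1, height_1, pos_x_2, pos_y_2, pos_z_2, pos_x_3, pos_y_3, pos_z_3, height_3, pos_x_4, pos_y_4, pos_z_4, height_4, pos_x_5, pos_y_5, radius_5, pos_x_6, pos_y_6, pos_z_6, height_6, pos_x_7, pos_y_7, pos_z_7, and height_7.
pos_x_1 = 0.5
pos_y_1 = 3
pos_z_1 = 2
depth_1 = 1.5
height_1 = 1.5
pos_x_2 = 3
pos_y_2 = 4
pos_z_2 = 4.5
pos_x_3 = 5.5
pos_y_3 = 2
pos_z_3 = 0.5
height_3 = 2
pos_x_4 = 5.5
pos_y_4 = 4
pos_z_4 = 1
height_4 = 2.5
pos_x_5 = 3.5
pos_y_5 = 5
radius_5 = 1
pos_x_6 = 1.5
pos_y_6 = 1
pos_z_6 = 3
height_6 = 2.5
pos_x_7 = 2.5
pos_y_7 = 6.5
pos_z_7 = 3
height_7 = 2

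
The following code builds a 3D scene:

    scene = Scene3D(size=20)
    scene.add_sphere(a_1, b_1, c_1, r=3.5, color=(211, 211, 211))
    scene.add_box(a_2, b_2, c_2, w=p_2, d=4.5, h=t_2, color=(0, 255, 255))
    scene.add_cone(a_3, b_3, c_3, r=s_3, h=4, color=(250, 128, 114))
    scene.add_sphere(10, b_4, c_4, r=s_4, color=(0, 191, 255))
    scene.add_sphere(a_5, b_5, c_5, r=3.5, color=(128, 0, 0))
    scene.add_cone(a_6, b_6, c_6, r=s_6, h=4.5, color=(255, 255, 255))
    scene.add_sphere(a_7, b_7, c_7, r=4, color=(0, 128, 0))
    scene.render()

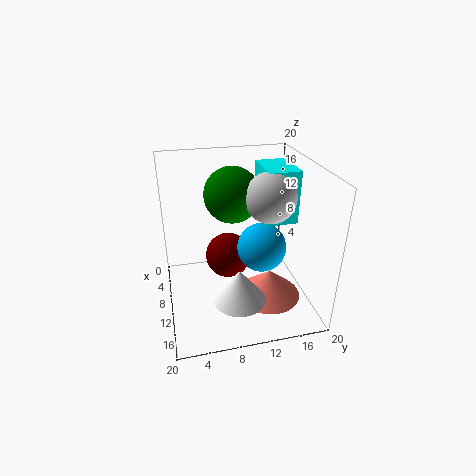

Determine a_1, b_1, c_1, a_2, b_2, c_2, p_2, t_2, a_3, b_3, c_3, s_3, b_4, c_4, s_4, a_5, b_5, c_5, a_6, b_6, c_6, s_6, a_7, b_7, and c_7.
a_1 = 10, b_1 = 14.5, c_1 = 15.5, a_2 = 4, b_2 = 14, c_2 = 11.5, p_2 = 6.5, t_2 = 7.5, a_3 = 12.5, b_3 = 14, c_3 = 1.5, s_3 = 4.5, b_4 = 13.5, c_4 = 8, s_4 = 3.5, a_5 = 5.5, b_5 = 9.5, c_5 = 4.5, a_6 = 15, b_6 = 9, c_6 = 3.5, s_6 = 3.5, a_7 = 6.5, b_7 = 10, c_7 = 15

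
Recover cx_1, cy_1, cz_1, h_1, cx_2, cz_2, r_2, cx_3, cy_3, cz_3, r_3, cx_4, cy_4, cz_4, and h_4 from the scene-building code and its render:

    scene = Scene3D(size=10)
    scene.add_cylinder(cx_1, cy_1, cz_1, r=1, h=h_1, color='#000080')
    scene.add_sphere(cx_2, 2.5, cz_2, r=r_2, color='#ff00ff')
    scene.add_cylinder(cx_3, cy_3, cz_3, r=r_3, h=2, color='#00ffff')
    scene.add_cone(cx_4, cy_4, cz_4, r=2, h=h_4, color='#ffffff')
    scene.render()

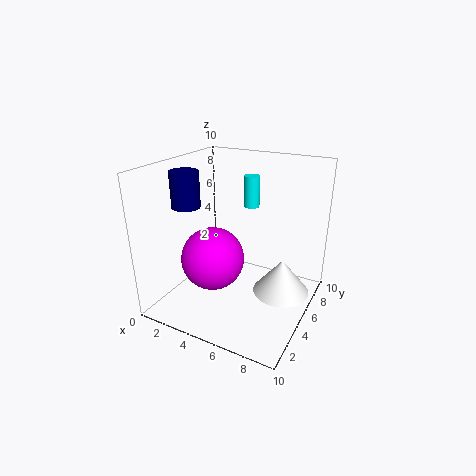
cx_1 = 1.5; cy_1 = 4; cz_1 = 7; h_1 = 2.5; cx_2 = 4.5; cz_2 = 4.5; r_2 = 2; cx_3 = 6; cy_3 = 5; cz_3 = 7.5; r_3 = 0.5; cx_4 = 8; cy_4 = 6; cz_4 = 1; h_4 = 2.5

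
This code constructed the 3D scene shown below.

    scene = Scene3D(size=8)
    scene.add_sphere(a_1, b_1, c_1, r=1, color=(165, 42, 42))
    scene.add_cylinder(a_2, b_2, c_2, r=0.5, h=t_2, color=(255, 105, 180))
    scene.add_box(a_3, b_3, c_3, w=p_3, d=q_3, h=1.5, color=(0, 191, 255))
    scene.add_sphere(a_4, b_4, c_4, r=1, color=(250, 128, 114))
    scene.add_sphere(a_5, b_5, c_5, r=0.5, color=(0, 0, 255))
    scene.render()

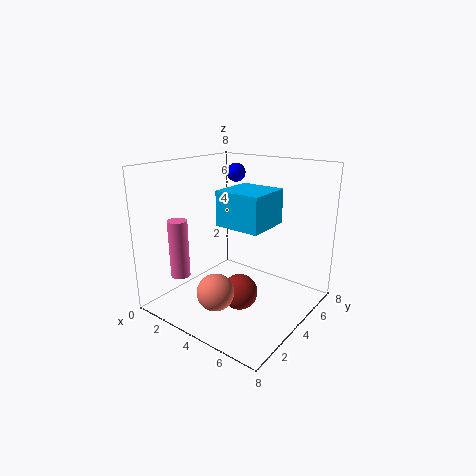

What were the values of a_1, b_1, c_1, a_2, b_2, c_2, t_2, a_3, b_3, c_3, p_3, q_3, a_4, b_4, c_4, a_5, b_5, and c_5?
a_1 = 4.5
b_1 = 3.5
c_1 = 1
a_2 = 2.5
b_2 = 1
c_2 = 2.5
t_2 = 3
a_3 = 5.5
b_3 = 0.5
c_3 = 6
p_3 = 2
q_3 = 2
a_4 = 4
b_4 = 2
c_4 = 1.5
a_5 = 3.5
b_5 = 4.5
c_5 = 7.5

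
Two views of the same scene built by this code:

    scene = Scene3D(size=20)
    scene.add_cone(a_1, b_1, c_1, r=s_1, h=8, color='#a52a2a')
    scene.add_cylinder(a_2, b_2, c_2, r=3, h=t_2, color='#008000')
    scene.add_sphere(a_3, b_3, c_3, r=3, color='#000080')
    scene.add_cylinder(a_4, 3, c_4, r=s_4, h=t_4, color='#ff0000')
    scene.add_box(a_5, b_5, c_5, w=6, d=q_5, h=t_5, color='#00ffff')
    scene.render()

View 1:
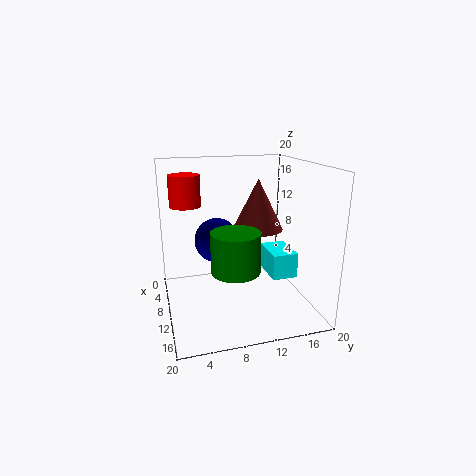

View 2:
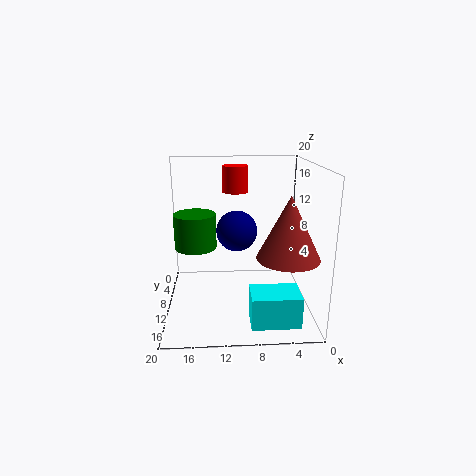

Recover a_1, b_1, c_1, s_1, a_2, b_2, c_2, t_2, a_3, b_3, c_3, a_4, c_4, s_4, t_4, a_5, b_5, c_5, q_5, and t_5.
a_1 = 4
b_1 = 15
c_1 = 9
s_1 = 4
a_2 = 16
b_2 = 8
c_2 = 8
t_2 = 5
a_3 = 10
b_3 = 7
c_3 = 10
a_4 = 10
c_4 = 15
s_4 = 2
t_4 = 4
a_5 = 3
b_5 = 16
c_5 = 2
q_5 = 4
t_5 = 4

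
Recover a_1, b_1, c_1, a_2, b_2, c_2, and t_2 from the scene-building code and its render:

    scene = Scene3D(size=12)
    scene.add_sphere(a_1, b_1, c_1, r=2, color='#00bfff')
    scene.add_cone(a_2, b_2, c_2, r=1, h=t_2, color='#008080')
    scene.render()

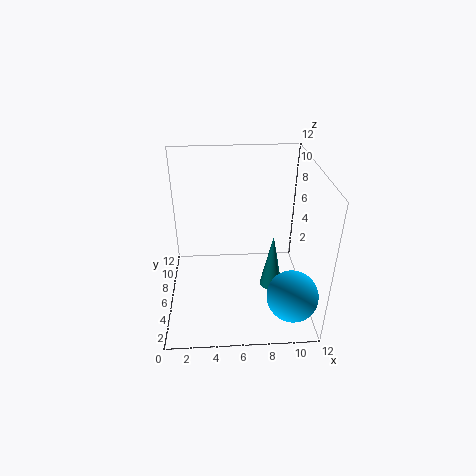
a_1 = 10; b_1 = 2; c_1 = 3; a_2 = 9; b_2 = 6; c_2 = 1; t_2 = 5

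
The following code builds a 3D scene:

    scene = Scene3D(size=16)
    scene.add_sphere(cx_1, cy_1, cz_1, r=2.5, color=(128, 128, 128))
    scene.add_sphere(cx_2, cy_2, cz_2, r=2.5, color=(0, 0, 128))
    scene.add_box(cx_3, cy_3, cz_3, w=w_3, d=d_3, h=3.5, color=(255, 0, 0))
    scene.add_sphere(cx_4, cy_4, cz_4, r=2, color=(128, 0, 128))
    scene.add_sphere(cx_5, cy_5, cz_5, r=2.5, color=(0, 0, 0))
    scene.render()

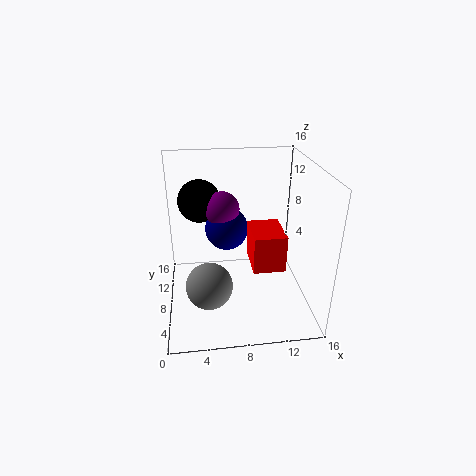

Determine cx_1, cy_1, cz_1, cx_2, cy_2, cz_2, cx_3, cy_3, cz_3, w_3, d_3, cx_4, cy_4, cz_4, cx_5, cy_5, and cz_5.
cx_1 = 4.5; cy_1 = 5; cz_1 = 4; cx_2 = 7; cy_2 = 10.5; cz_2 = 8; cx_3 = 8.5; cy_3 = 1; cz_3 = 8; w_3 = 3; d_3 = 4; cx_4 = 6.5; cy_4 = 10.5; cz_4 = 10.5; cx_5 = 4; cy_5 = 12; cz_5 = 11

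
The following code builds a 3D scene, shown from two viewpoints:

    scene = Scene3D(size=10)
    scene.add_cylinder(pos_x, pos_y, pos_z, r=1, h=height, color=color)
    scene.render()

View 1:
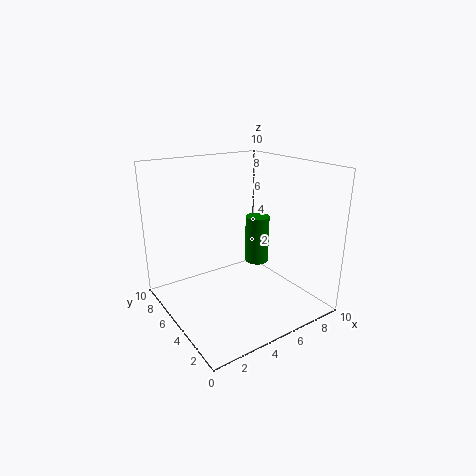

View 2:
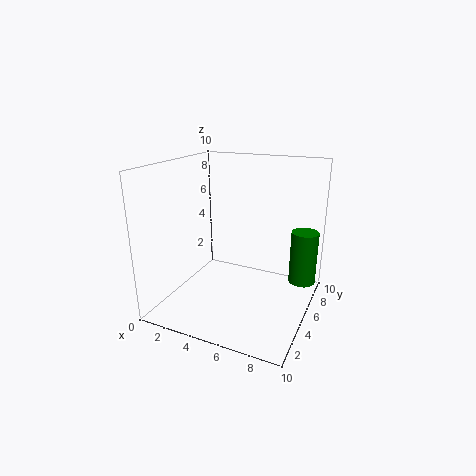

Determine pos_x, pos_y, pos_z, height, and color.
pos_x = 9, pos_y = 8, pos_z = 1, height = 4, color = 'green'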